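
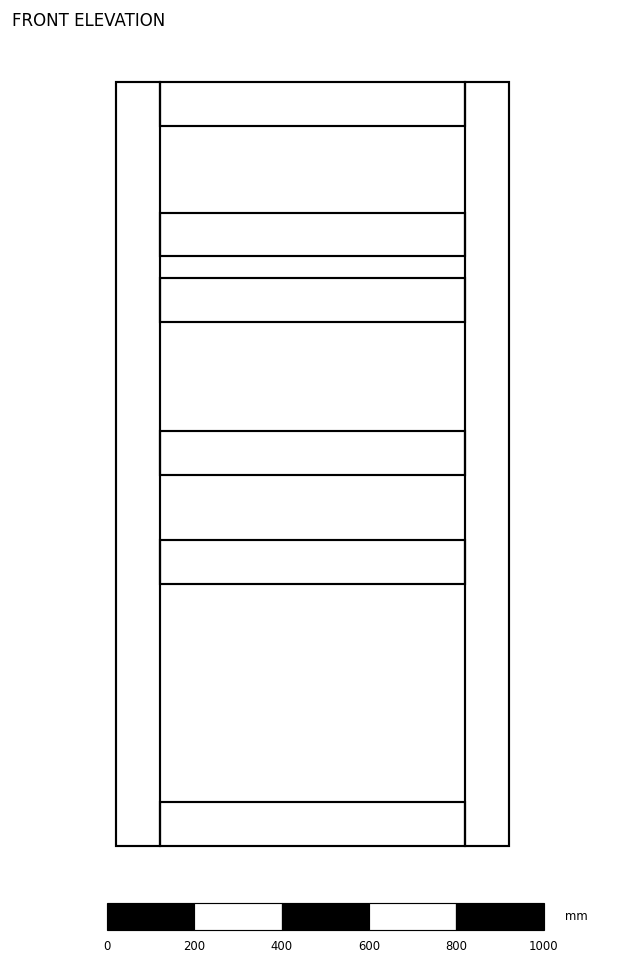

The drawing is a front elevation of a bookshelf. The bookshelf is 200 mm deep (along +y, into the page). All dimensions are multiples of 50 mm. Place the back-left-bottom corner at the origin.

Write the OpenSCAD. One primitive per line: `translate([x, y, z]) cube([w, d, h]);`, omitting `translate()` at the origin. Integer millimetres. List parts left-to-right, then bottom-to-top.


cube([100, 200, 1750]);
translate([100, 0, 0]) cube([700, 200, 100]);
translate([100, 0, 600]) cube([700, 200, 100]);
translate([100, 0, 850]) cube([700, 200, 100]);
translate([100, 0, 1200]) cube([700, 200, 100]);
translate([100, 0, 1350]) cube([700, 200, 100]);
translate([100, 0, 1650]) cube([700, 200, 100]);
translate([800, 0, 0]) cube([100, 200, 1750]);


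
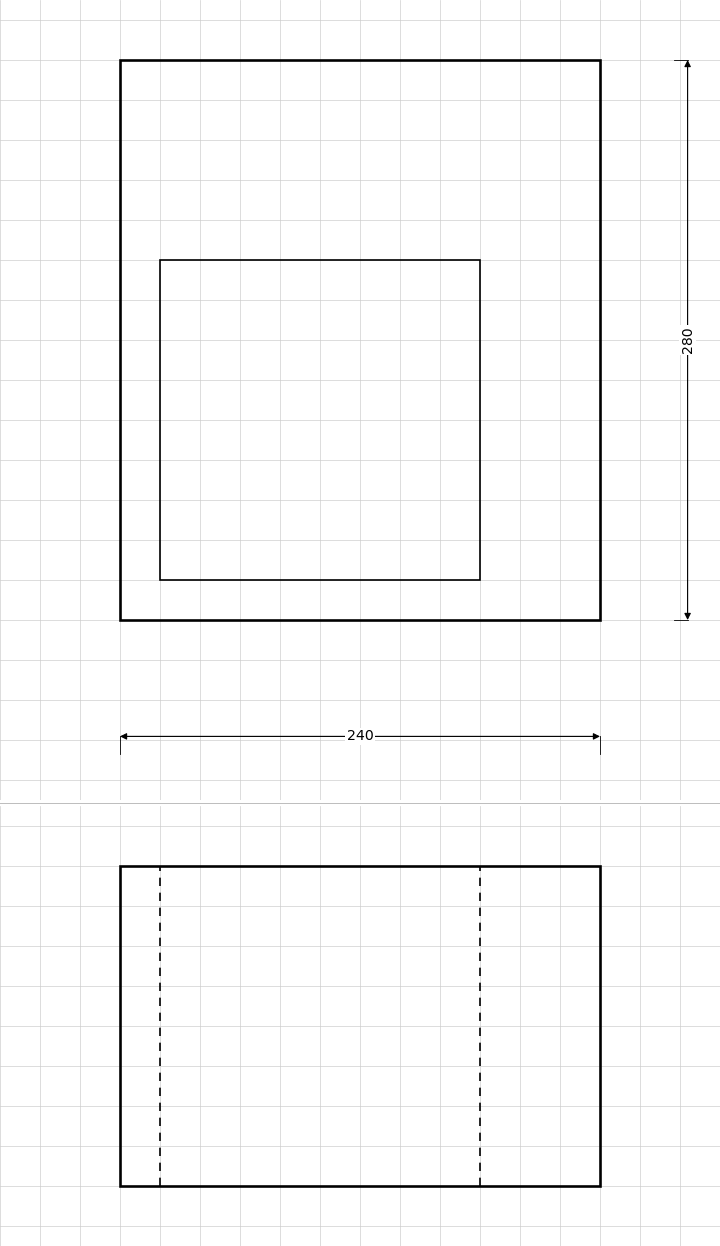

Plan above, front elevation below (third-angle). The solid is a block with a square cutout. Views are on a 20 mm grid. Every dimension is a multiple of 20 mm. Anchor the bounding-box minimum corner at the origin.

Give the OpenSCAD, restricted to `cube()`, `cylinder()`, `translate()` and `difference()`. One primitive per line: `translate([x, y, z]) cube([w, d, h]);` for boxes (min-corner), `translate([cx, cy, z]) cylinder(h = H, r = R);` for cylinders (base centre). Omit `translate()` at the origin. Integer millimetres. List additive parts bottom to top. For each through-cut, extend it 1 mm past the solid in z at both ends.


difference() {
  cube([240, 280, 160]);
  translate([20, 20, -1]) cube([160, 160, 162]);
}


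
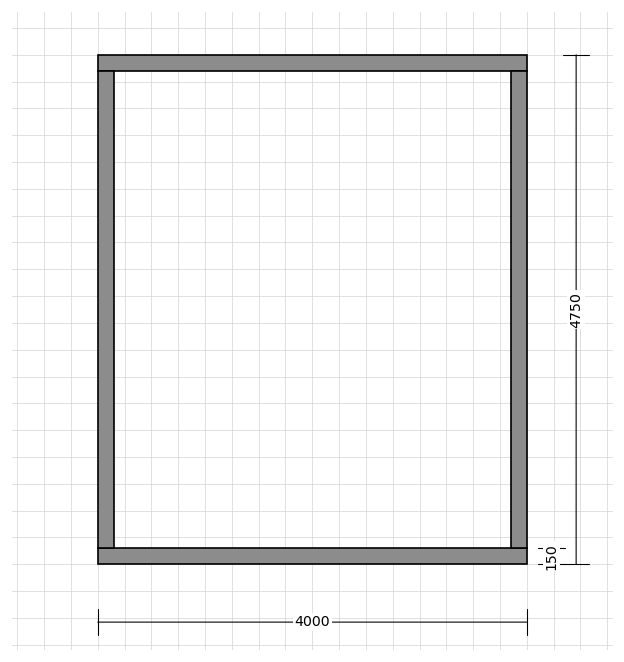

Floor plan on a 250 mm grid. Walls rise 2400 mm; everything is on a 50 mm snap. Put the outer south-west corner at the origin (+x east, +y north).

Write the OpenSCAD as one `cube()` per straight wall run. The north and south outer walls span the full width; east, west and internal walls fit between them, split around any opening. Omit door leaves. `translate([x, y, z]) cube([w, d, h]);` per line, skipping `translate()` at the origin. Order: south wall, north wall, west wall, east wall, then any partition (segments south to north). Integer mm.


cube([4000, 150, 2400]);
translate([0, 4600, 0]) cube([4000, 150, 2400]);
translate([0, 150, 0]) cube([150, 4450, 2400]);
translate([3850, 150, 0]) cube([150, 4450, 2400]);


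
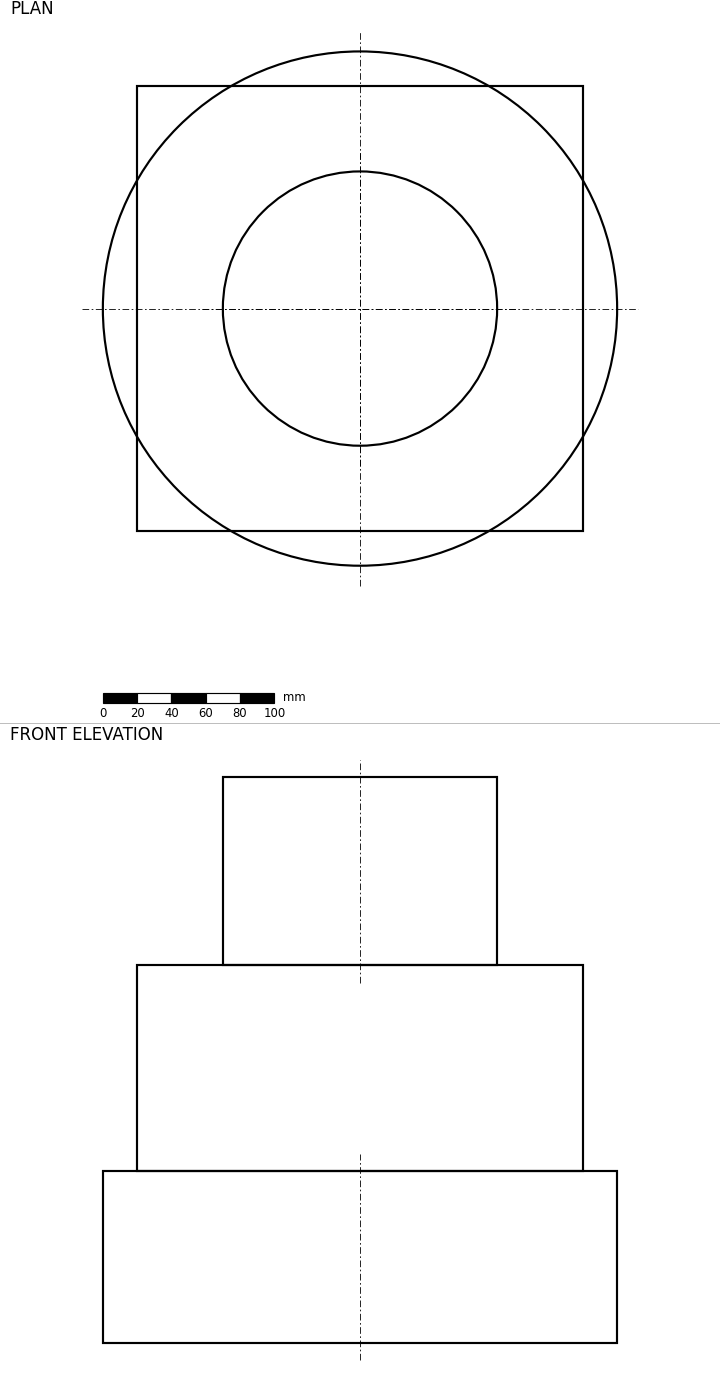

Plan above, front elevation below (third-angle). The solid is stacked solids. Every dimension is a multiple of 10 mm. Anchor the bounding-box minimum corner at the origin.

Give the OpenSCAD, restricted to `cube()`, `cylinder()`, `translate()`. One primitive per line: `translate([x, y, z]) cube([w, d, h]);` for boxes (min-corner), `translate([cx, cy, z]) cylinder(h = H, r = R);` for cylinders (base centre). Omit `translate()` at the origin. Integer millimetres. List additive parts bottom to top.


translate([150, 150, 0]) cylinder(h = 100, r = 150);
translate([20, 20, 100]) cube([260, 260, 120]);
translate([150, 150, 220]) cylinder(h = 110, r = 80);


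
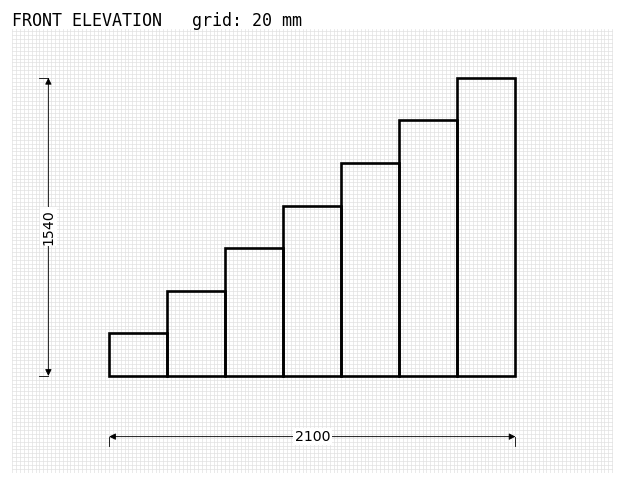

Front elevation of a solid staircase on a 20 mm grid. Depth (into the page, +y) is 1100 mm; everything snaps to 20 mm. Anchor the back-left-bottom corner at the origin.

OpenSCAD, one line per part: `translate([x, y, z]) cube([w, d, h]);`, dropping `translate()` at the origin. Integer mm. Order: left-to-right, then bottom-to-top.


cube([300, 1100, 220]);
translate([300, 0, 0]) cube([300, 1100, 440]);
translate([600, 0, 0]) cube([300, 1100, 660]);
translate([900, 0, 0]) cube([300, 1100, 880]);
translate([1200, 0, 0]) cube([300, 1100, 1100]);
translate([1500, 0, 0]) cube([300, 1100, 1320]);
translate([1800, 0, 0]) cube([300, 1100, 1540]);


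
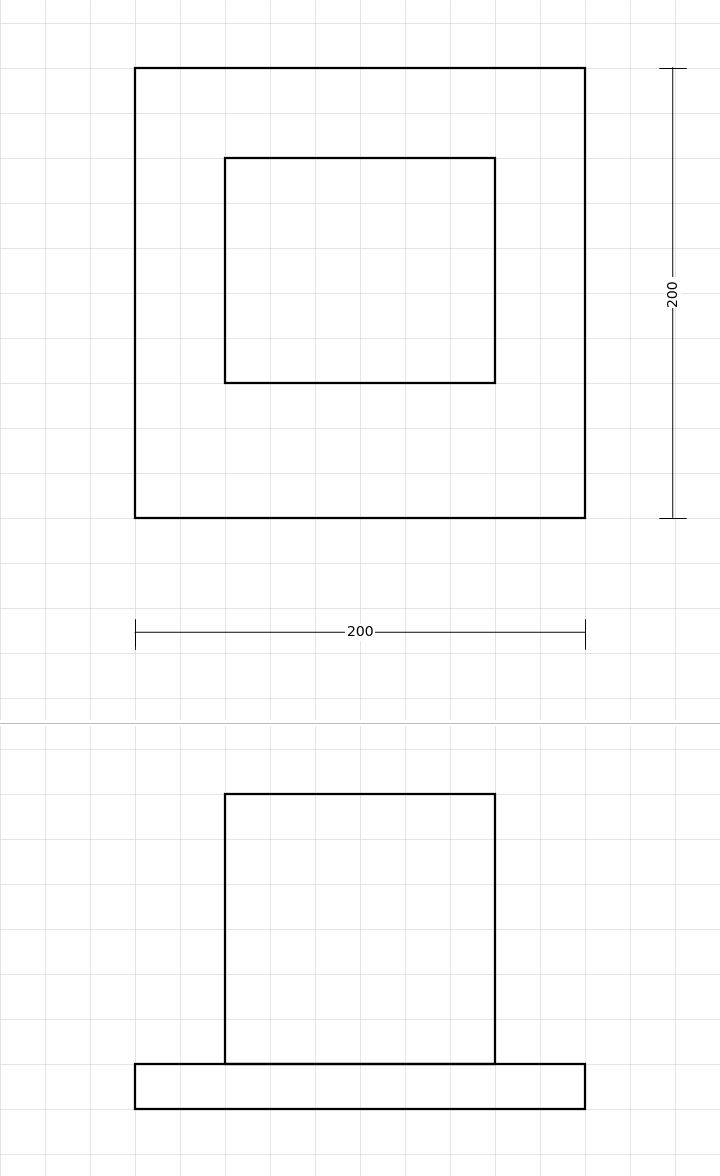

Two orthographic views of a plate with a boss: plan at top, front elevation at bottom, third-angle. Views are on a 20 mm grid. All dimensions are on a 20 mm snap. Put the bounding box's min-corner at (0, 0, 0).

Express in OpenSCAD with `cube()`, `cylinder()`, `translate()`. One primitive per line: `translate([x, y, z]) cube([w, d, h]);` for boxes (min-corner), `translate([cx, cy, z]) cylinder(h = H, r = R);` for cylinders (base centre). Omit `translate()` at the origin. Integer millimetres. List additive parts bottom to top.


cube([200, 200, 20]);
translate([40, 60, 20]) cube([120, 100, 120]);


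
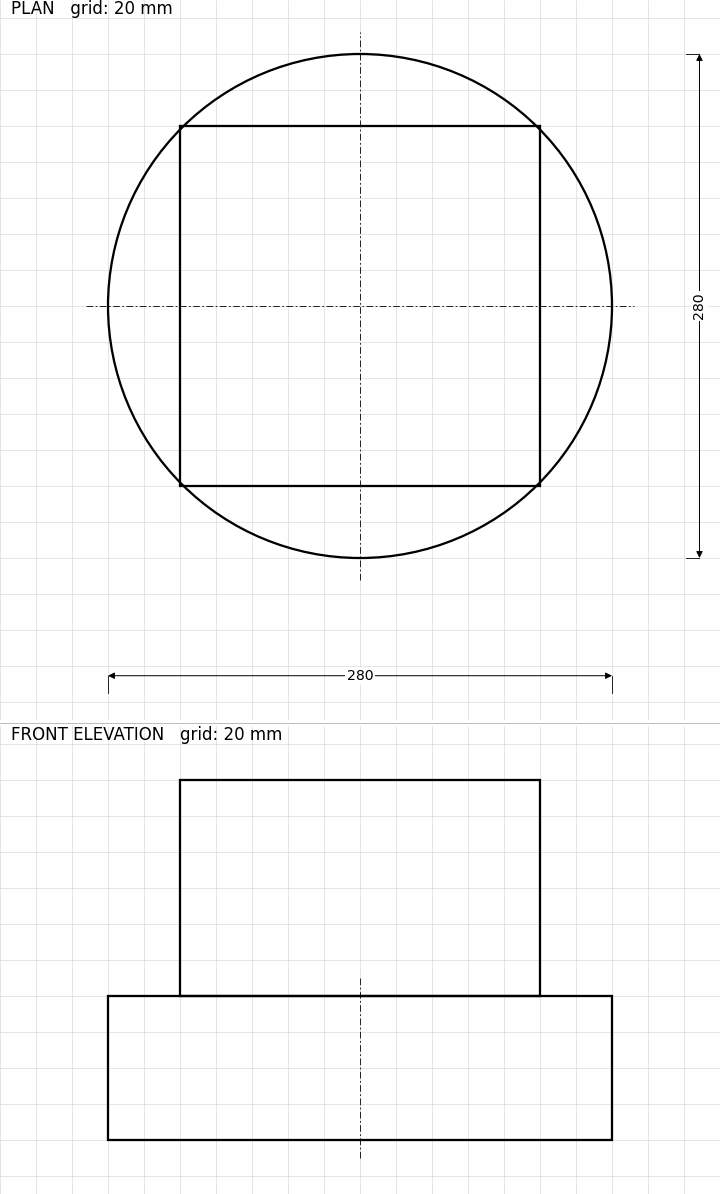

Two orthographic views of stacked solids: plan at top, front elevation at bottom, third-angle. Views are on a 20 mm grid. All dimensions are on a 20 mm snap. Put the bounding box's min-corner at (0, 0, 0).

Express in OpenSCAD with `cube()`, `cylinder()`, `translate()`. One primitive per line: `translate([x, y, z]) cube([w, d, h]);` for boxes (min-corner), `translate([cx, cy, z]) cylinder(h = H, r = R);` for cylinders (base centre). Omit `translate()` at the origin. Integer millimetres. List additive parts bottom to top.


translate([140, 140, 0]) cylinder(h = 80, r = 140);
translate([40, 40, 80]) cube([200, 200, 120]);


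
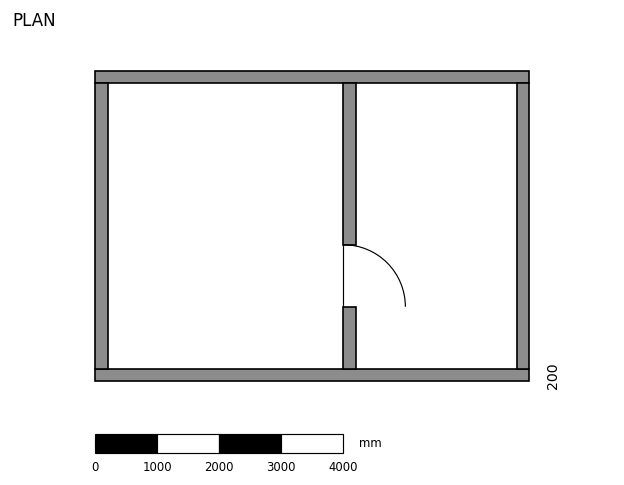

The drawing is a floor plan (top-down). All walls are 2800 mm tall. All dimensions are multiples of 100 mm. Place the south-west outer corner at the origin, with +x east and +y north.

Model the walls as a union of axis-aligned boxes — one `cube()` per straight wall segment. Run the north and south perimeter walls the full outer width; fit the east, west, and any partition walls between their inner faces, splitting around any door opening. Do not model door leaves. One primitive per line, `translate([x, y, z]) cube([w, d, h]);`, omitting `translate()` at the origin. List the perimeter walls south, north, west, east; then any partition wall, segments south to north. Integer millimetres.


cube([7000, 200, 2800]);
translate([0, 4800, 0]) cube([7000, 200, 2800]);
translate([0, 200, 0]) cube([200, 4600, 2800]);
translate([6800, 200, 0]) cube([200, 4600, 2800]);
translate([4000, 200, 0]) cube([200, 1000, 2800]);
translate([4000, 2200, 0]) cube([200, 2600, 2800]);


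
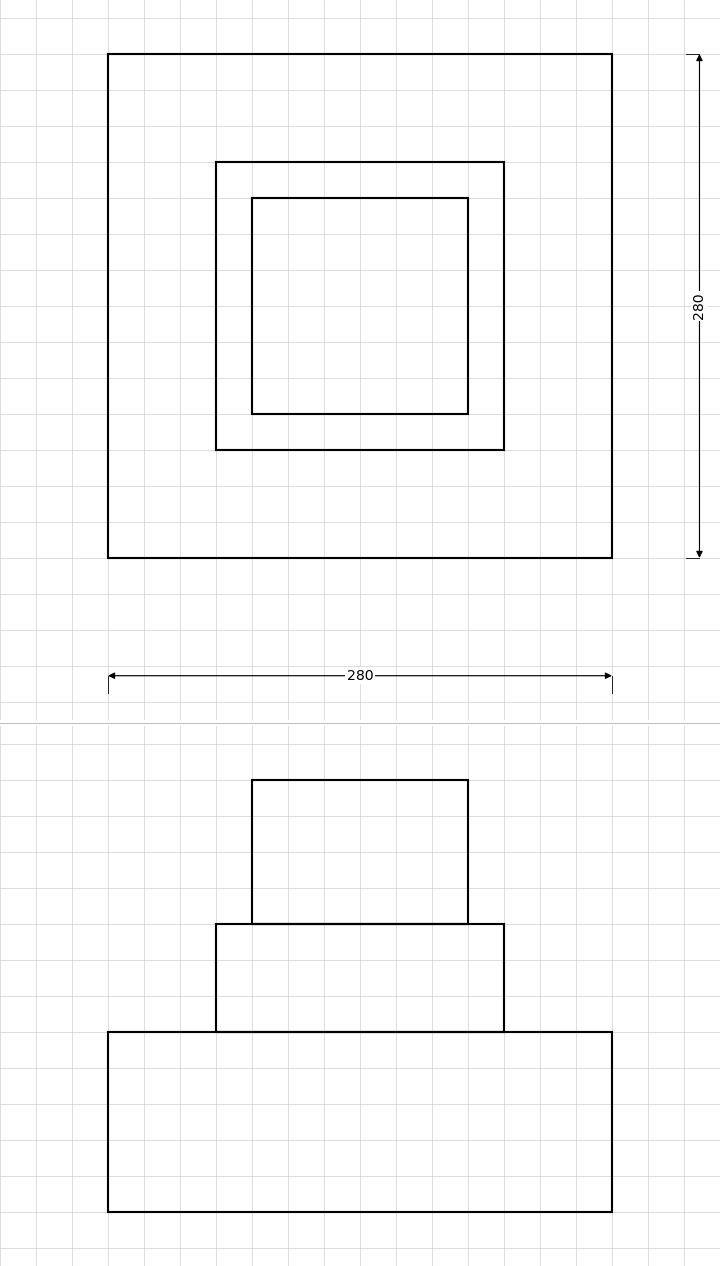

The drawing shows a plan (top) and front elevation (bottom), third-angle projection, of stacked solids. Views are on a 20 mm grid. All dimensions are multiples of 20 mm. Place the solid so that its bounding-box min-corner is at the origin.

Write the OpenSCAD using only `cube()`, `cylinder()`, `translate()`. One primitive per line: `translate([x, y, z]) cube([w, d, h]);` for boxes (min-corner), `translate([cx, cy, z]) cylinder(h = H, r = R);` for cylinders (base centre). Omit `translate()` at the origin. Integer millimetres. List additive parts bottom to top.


cube([280, 280, 100]);
translate([60, 60, 100]) cube([160, 160, 60]);
translate([80, 80, 160]) cube([120, 120, 80]);


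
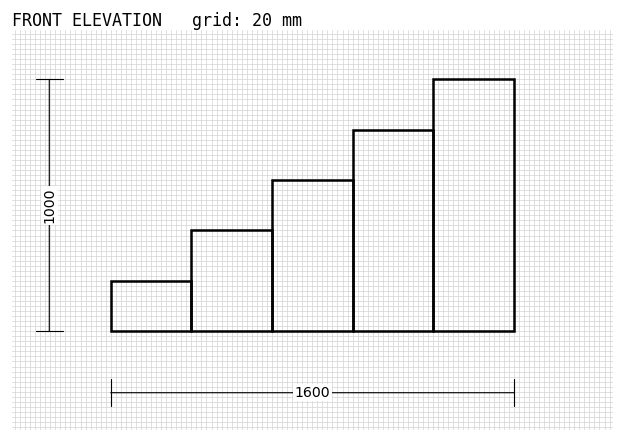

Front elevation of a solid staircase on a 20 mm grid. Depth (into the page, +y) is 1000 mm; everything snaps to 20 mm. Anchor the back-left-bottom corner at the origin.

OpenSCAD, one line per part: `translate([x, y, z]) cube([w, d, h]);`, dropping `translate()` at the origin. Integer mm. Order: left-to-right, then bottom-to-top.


cube([320, 1000, 200]);
translate([320, 0, 0]) cube([320, 1000, 400]);
translate([640, 0, 0]) cube([320, 1000, 600]);
translate([960, 0, 0]) cube([320, 1000, 800]);
translate([1280, 0, 0]) cube([320, 1000, 1000]);


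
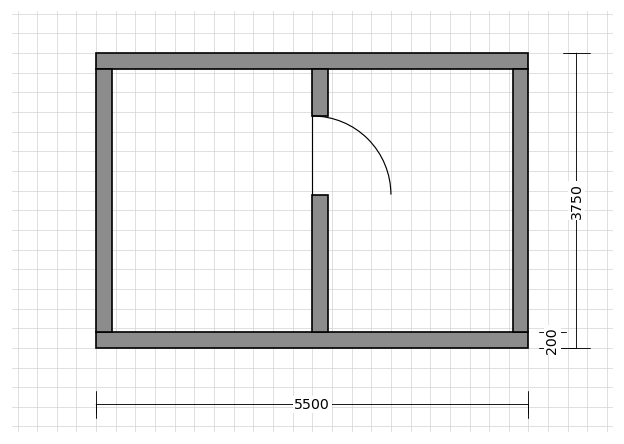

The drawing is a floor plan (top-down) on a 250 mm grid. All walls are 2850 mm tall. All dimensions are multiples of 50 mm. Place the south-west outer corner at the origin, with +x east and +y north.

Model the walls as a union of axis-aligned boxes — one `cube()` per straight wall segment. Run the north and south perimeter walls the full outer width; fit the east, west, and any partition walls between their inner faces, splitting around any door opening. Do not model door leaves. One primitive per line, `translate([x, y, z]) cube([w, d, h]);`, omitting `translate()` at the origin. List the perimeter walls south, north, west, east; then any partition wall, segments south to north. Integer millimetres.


cube([5500, 200, 2850]);
translate([0, 3550, 0]) cube([5500, 200, 2850]);
translate([0, 200, 0]) cube([200, 3350, 2850]);
translate([5300, 200, 0]) cube([200, 3350, 2850]);
translate([2750, 200, 0]) cube([200, 1750, 2850]);
translate([2750, 2950, 0]) cube([200, 600, 2850]);


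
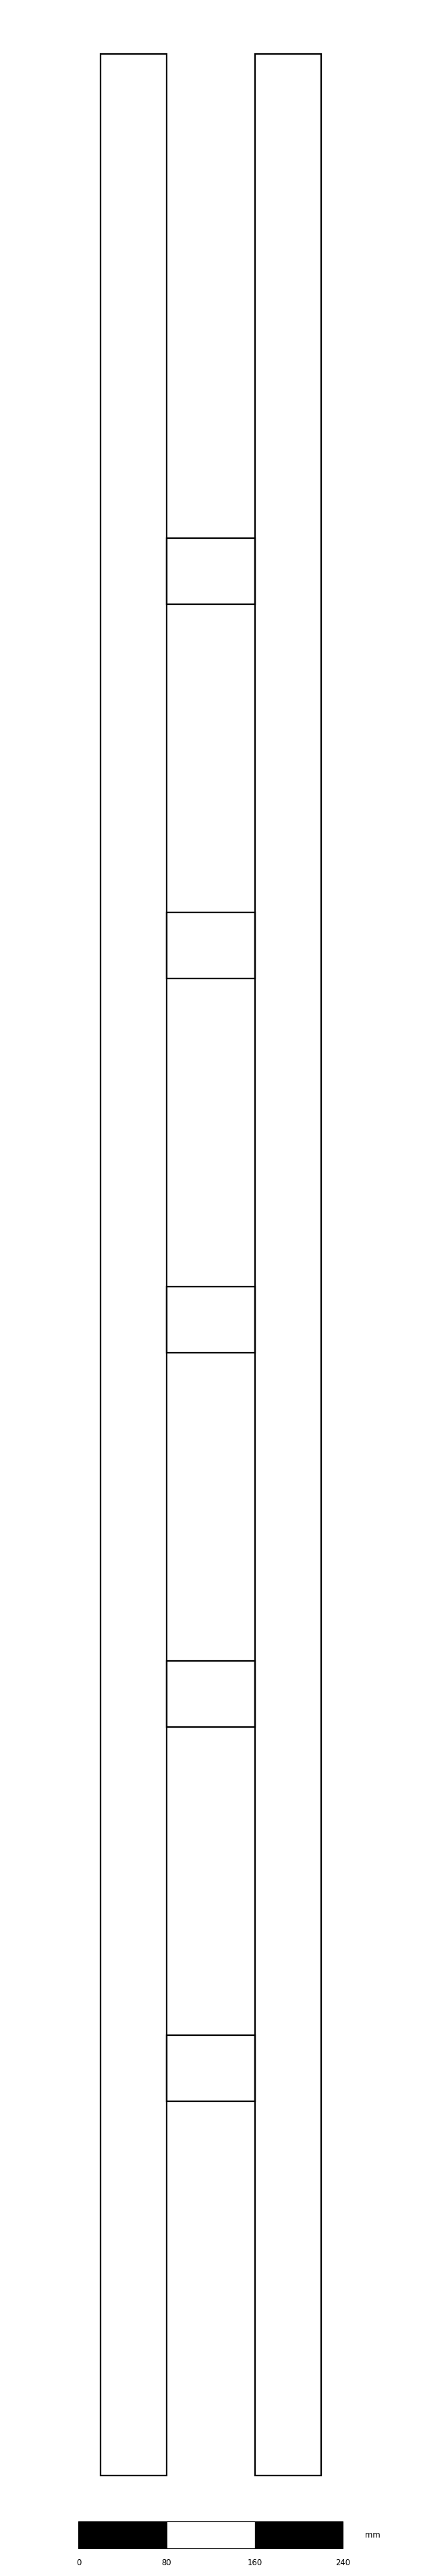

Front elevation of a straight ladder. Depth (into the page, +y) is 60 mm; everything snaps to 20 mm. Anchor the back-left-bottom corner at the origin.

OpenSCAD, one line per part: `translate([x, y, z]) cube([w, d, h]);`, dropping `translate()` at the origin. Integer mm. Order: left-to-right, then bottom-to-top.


cube([60, 60, 2200]);
translate([60, 0, 340]) cube([80, 60, 60]);
translate([60, 0, 680]) cube([80, 60, 60]);
translate([60, 0, 1020]) cube([80, 60, 60]);
translate([60, 0, 1360]) cube([80, 60, 60]);
translate([60, 0, 1700]) cube([80, 60, 60]);
translate([140, 0, 0]) cube([60, 60, 2200]);


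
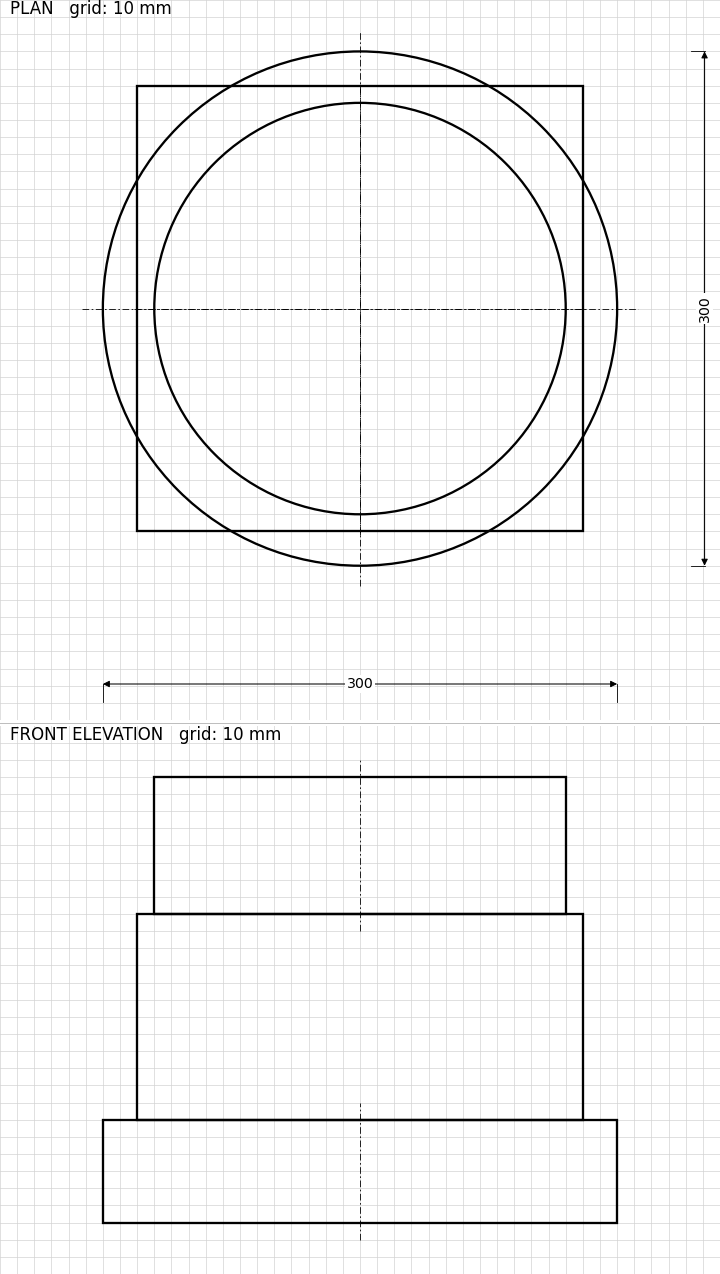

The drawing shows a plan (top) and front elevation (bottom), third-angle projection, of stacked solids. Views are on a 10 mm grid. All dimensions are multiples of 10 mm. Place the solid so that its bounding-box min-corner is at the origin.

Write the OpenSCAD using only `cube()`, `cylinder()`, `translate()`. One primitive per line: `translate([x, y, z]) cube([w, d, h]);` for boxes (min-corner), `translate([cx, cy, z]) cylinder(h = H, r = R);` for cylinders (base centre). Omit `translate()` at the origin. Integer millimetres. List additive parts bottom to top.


translate([150, 150, 0]) cylinder(h = 60, r = 150);
translate([20, 20, 60]) cube([260, 260, 120]);
translate([150, 150, 180]) cylinder(h = 80, r = 120);


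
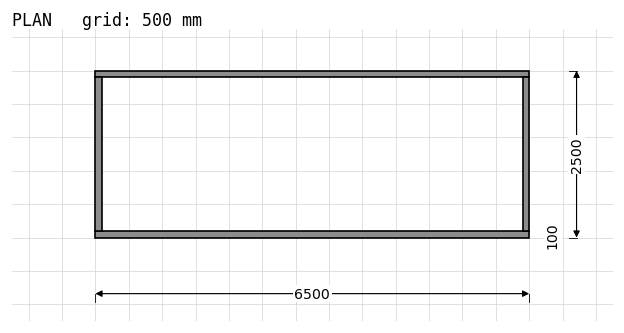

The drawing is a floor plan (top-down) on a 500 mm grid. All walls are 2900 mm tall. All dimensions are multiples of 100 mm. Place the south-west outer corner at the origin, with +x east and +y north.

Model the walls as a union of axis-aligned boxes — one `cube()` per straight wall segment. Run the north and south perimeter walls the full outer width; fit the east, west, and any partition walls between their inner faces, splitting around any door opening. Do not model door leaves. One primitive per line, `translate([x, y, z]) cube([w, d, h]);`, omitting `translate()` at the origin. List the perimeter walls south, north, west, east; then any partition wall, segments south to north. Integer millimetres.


cube([6500, 100, 2900]);
translate([0, 2400, 0]) cube([6500, 100, 2900]);
translate([0, 100, 0]) cube([100, 2300, 2900]);
translate([6400, 100, 0]) cube([100, 2300, 2900]);


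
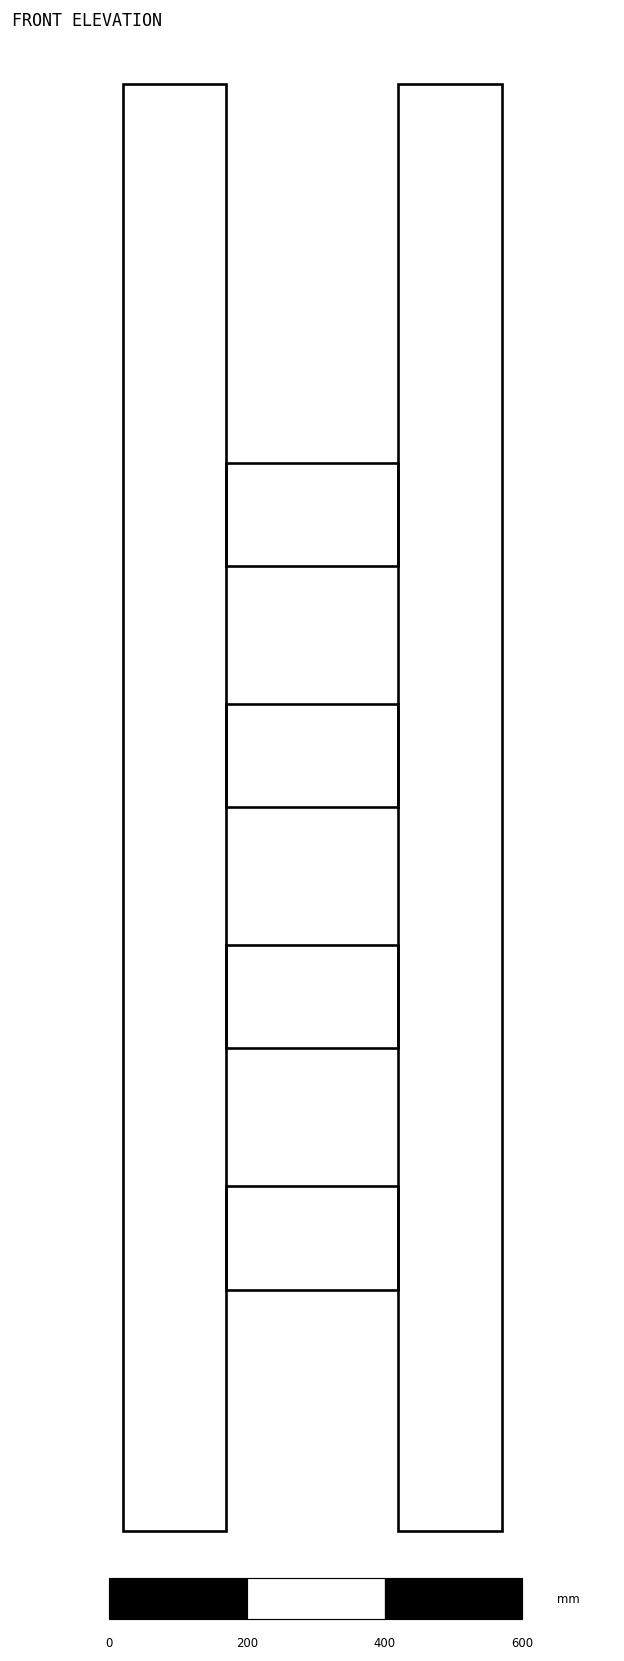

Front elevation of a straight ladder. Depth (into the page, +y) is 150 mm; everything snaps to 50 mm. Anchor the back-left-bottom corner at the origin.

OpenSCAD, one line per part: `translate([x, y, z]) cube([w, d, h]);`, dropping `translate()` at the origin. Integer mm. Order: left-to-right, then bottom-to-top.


cube([150, 150, 2100]);
translate([150, 0, 350]) cube([250, 150, 150]);
translate([150, 0, 700]) cube([250, 150, 150]);
translate([150, 0, 1050]) cube([250, 150, 150]);
translate([150, 0, 1400]) cube([250, 150, 150]);
translate([400, 0, 0]) cube([150, 150, 2100]);


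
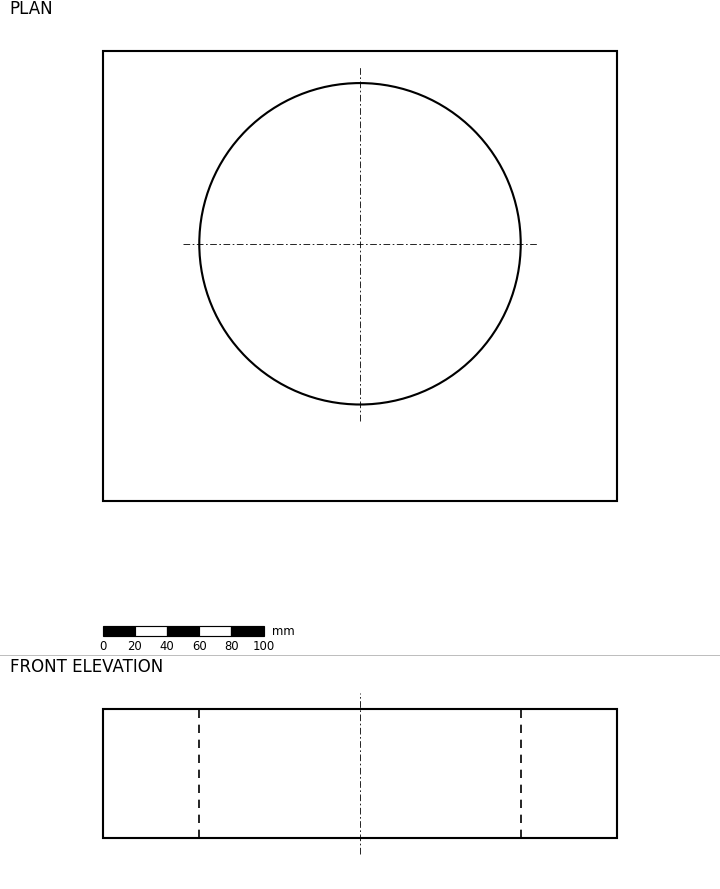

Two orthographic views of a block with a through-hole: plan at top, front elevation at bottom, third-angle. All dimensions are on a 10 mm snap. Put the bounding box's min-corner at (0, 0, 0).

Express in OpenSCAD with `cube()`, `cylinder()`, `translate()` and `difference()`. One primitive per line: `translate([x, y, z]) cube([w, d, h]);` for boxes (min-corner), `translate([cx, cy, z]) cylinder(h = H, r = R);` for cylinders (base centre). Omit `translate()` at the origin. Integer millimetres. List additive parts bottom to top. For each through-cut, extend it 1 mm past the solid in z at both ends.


difference() {
  cube([320, 280, 80]);
  translate([160, 160, -1]) cylinder(h = 82, r = 100);
}


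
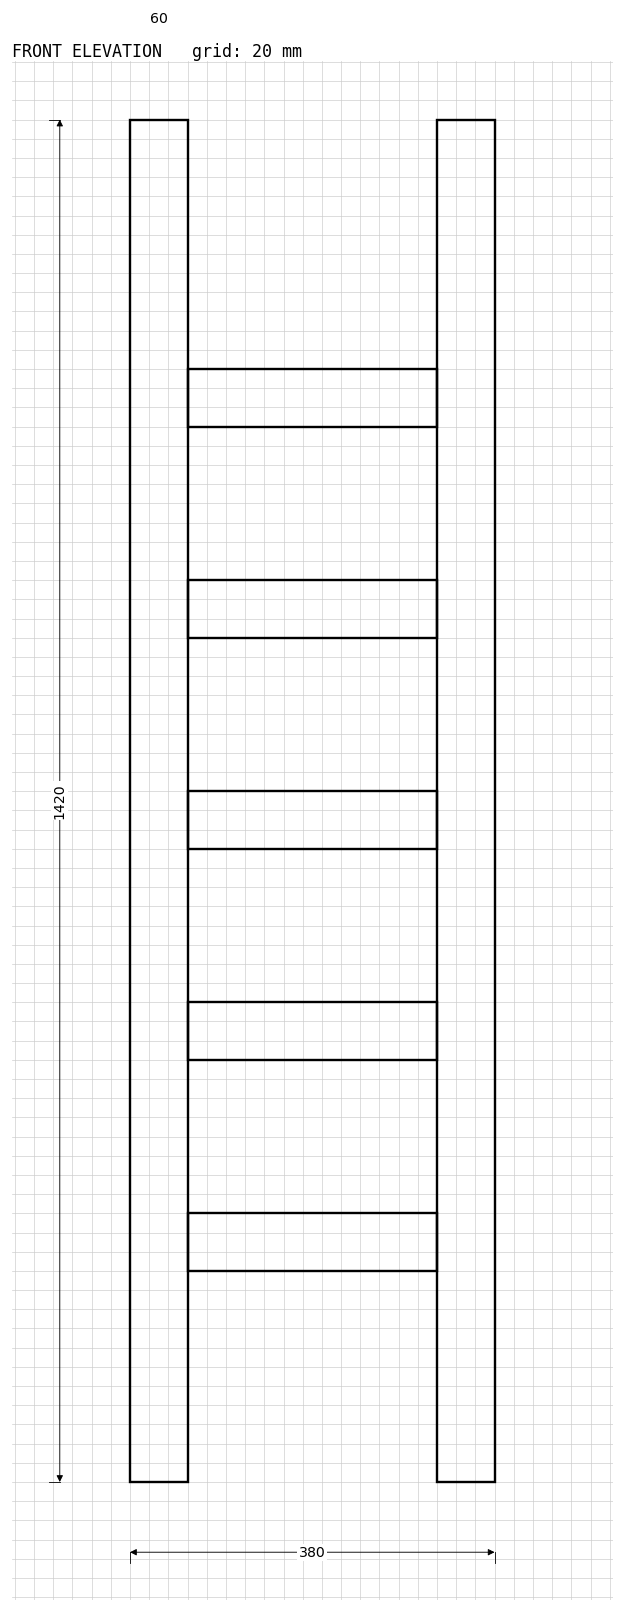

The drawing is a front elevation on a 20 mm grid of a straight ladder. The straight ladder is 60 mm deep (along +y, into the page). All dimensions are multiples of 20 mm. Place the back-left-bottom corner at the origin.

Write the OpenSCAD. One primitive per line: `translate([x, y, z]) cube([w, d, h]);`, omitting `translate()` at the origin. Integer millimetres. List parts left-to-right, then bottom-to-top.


cube([60, 60, 1420]);
translate([60, 0, 220]) cube([260, 60, 60]);
translate([60, 0, 440]) cube([260, 60, 60]);
translate([60, 0, 660]) cube([260, 60, 60]);
translate([60, 0, 880]) cube([260, 60, 60]);
translate([60, 0, 1100]) cube([260, 60, 60]);
translate([320, 0, 0]) cube([60, 60, 1420]);


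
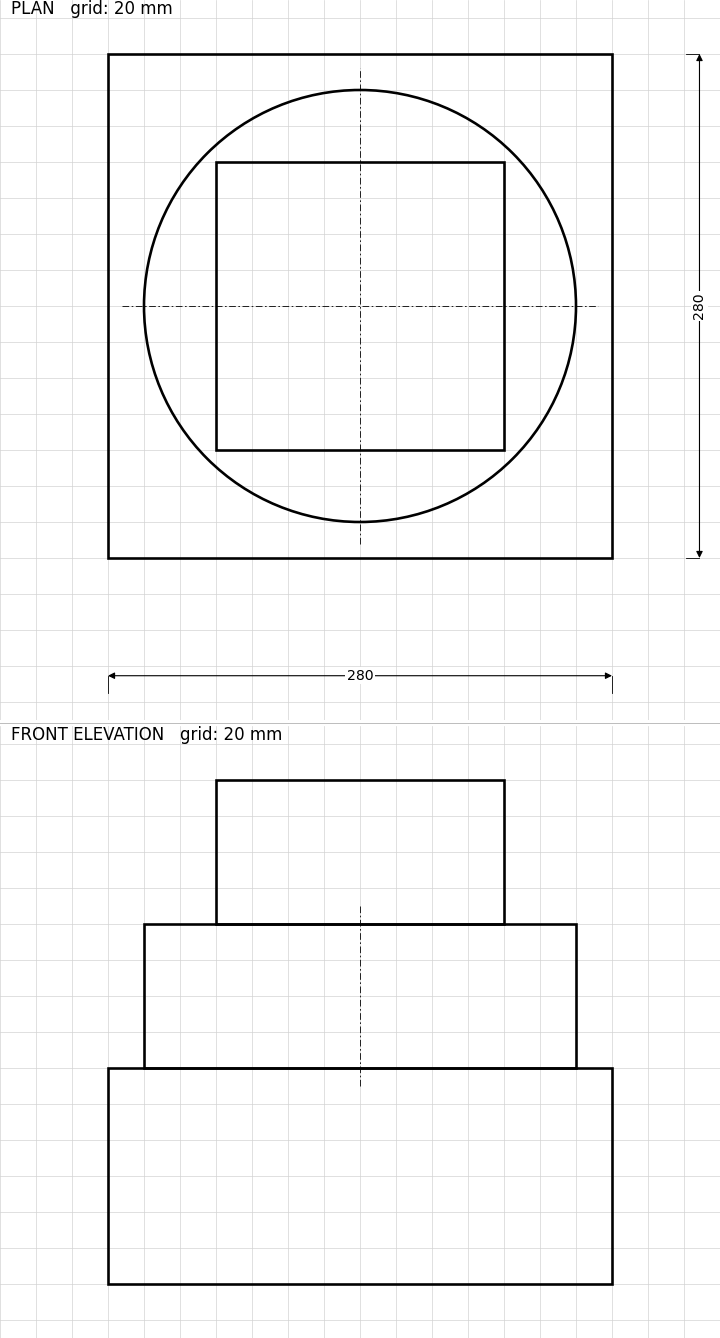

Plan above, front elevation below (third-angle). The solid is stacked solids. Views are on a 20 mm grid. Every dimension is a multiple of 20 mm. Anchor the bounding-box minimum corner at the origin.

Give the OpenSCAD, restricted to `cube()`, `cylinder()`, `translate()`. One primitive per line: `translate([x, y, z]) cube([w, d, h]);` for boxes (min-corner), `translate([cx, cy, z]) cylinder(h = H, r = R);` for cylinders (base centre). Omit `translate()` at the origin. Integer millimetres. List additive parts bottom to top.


cube([280, 280, 120]);
translate([140, 140, 120]) cylinder(h = 80, r = 120);
translate([60, 60, 200]) cube([160, 160, 80]);


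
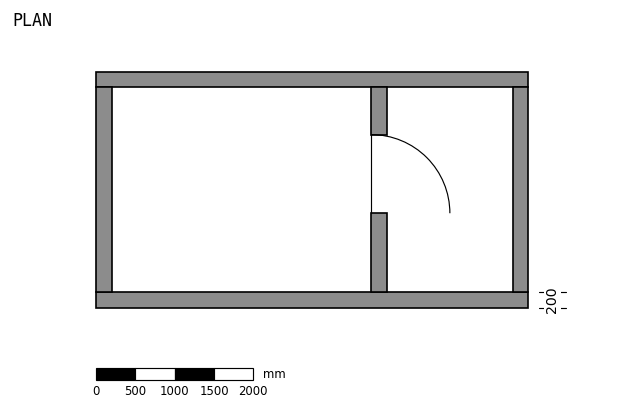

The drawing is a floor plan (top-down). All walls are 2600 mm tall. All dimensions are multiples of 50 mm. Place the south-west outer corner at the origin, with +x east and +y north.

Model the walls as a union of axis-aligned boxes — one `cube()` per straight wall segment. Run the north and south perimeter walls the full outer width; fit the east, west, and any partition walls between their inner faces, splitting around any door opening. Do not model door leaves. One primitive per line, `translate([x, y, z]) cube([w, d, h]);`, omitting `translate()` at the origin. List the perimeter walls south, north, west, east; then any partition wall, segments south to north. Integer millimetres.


cube([5500, 200, 2600]);
translate([0, 2800, 0]) cube([5500, 200, 2600]);
translate([0, 200, 0]) cube([200, 2600, 2600]);
translate([5300, 200, 0]) cube([200, 2600, 2600]);
translate([3500, 200, 0]) cube([200, 1000, 2600]);
translate([3500, 2200, 0]) cube([200, 600, 2600]);


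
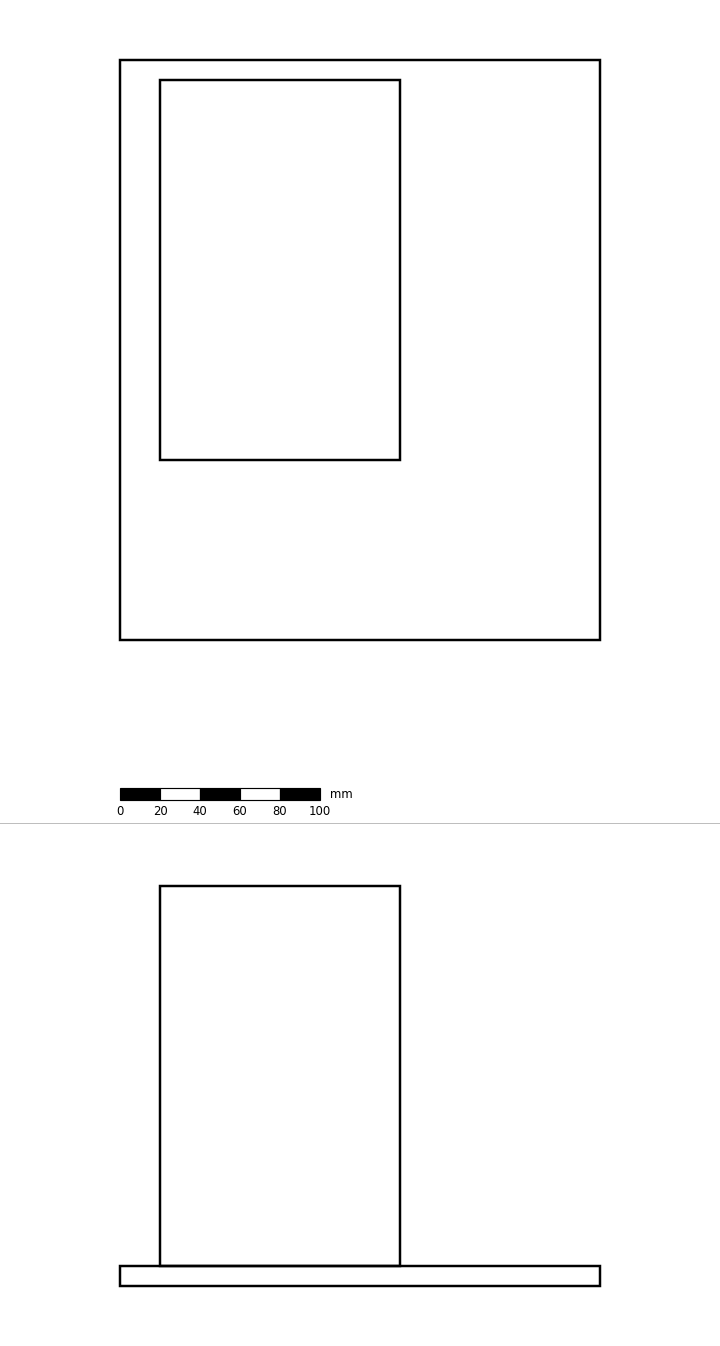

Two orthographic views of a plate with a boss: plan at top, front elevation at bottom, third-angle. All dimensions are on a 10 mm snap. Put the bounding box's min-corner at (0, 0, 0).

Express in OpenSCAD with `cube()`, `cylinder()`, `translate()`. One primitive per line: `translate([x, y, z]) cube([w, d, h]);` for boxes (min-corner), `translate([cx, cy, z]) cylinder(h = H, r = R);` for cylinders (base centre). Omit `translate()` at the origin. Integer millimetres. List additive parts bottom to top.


cube([240, 290, 10]);
translate([20, 90, 10]) cube([120, 190, 190]);


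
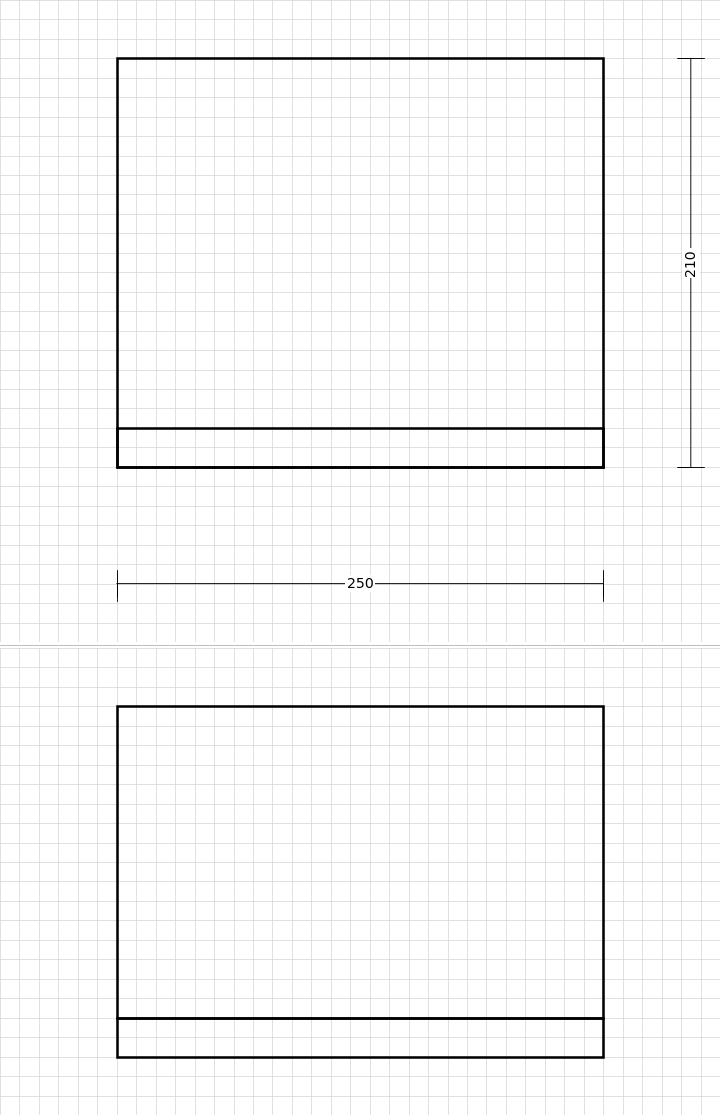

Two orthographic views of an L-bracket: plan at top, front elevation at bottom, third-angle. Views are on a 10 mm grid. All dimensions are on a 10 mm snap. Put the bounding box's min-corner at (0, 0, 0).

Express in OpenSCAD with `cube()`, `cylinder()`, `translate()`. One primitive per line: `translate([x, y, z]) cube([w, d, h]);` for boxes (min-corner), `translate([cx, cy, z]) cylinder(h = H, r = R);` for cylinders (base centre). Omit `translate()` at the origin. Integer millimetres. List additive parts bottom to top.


cube([250, 210, 20]);
translate([0, 0, 20]) cube([250, 20, 160]);


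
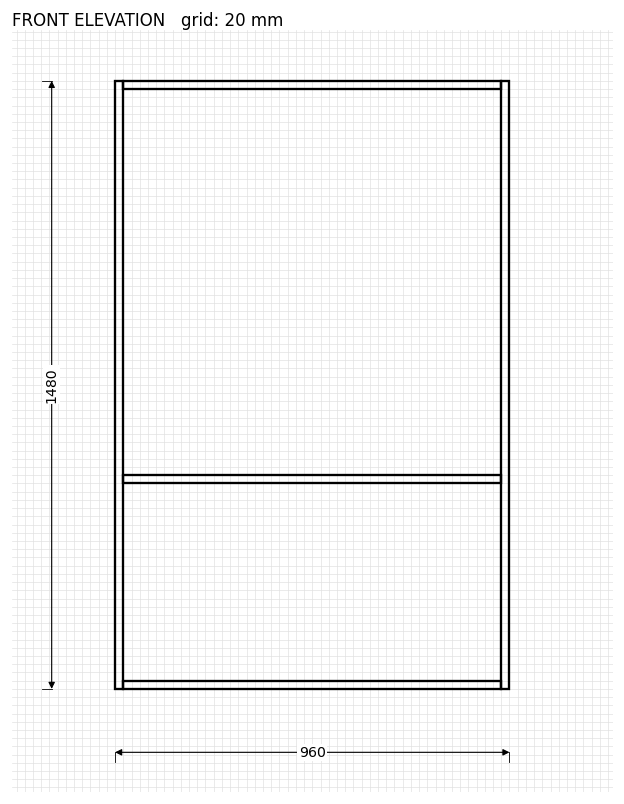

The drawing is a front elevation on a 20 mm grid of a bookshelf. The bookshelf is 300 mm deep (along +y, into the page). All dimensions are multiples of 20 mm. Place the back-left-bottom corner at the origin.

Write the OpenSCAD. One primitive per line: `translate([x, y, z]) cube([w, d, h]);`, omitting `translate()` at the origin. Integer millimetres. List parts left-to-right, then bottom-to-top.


cube([20, 300, 1480]);
translate([20, 0, 0]) cube([920, 300, 20]);
translate([20, 0, 500]) cube([920, 300, 20]);
translate([20, 0, 1460]) cube([920, 300, 20]);
translate([940, 0, 0]) cube([20, 300, 1480]);


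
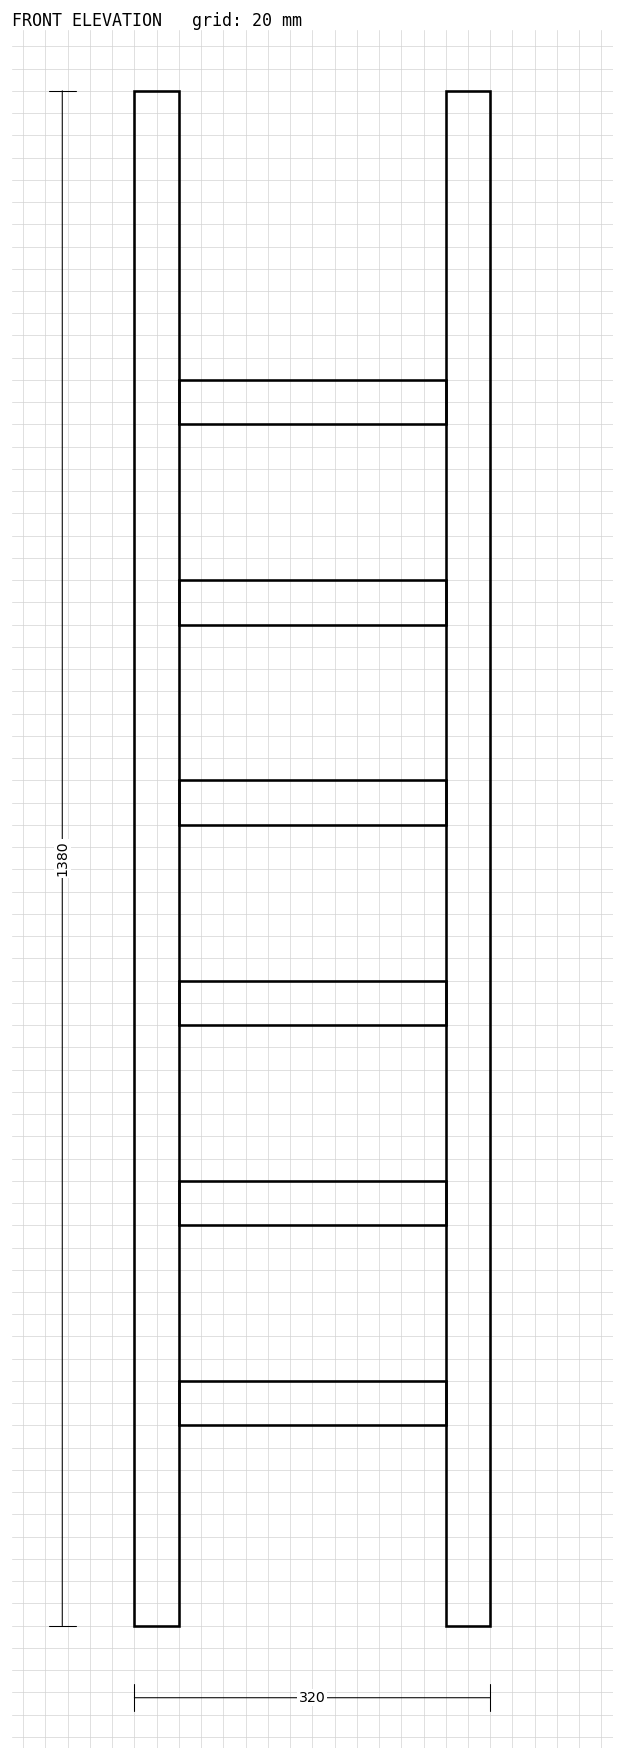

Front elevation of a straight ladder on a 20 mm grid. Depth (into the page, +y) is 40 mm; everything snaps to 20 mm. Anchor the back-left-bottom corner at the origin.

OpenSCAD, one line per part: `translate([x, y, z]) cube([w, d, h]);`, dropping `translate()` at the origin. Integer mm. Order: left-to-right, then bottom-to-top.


cube([40, 40, 1380]);
translate([40, 0, 180]) cube([240, 40, 40]);
translate([40, 0, 360]) cube([240, 40, 40]);
translate([40, 0, 540]) cube([240, 40, 40]);
translate([40, 0, 720]) cube([240, 40, 40]);
translate([40, 0, 900]) cube([240, 40, 40]);
translate([40, 0, 1080]) cube([240, 40, 40]);
translate([280, 0, 0]) cube([40, 40, 1380]);


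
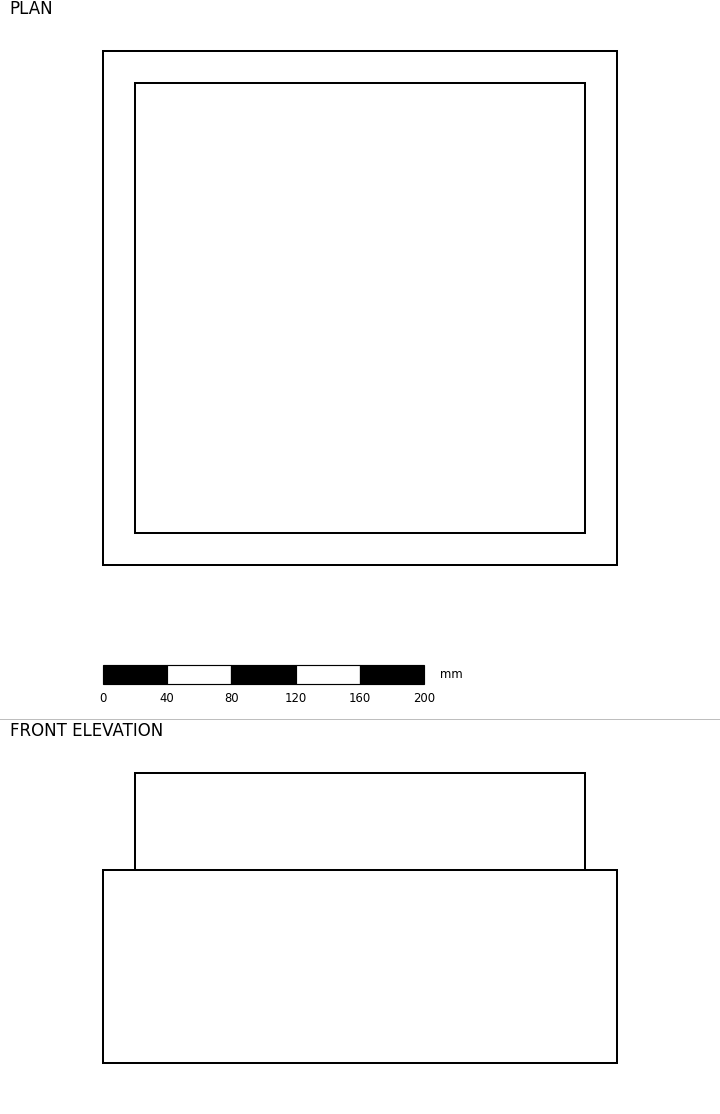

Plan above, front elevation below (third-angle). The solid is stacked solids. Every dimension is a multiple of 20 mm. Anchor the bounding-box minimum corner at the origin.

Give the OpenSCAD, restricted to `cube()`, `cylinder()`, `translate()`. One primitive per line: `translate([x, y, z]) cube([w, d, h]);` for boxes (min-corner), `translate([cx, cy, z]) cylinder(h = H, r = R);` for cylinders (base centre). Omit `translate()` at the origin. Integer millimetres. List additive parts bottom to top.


cube([320, 320, 120]);
translate([20, 20, 120]) cube([280, 280, 60]);


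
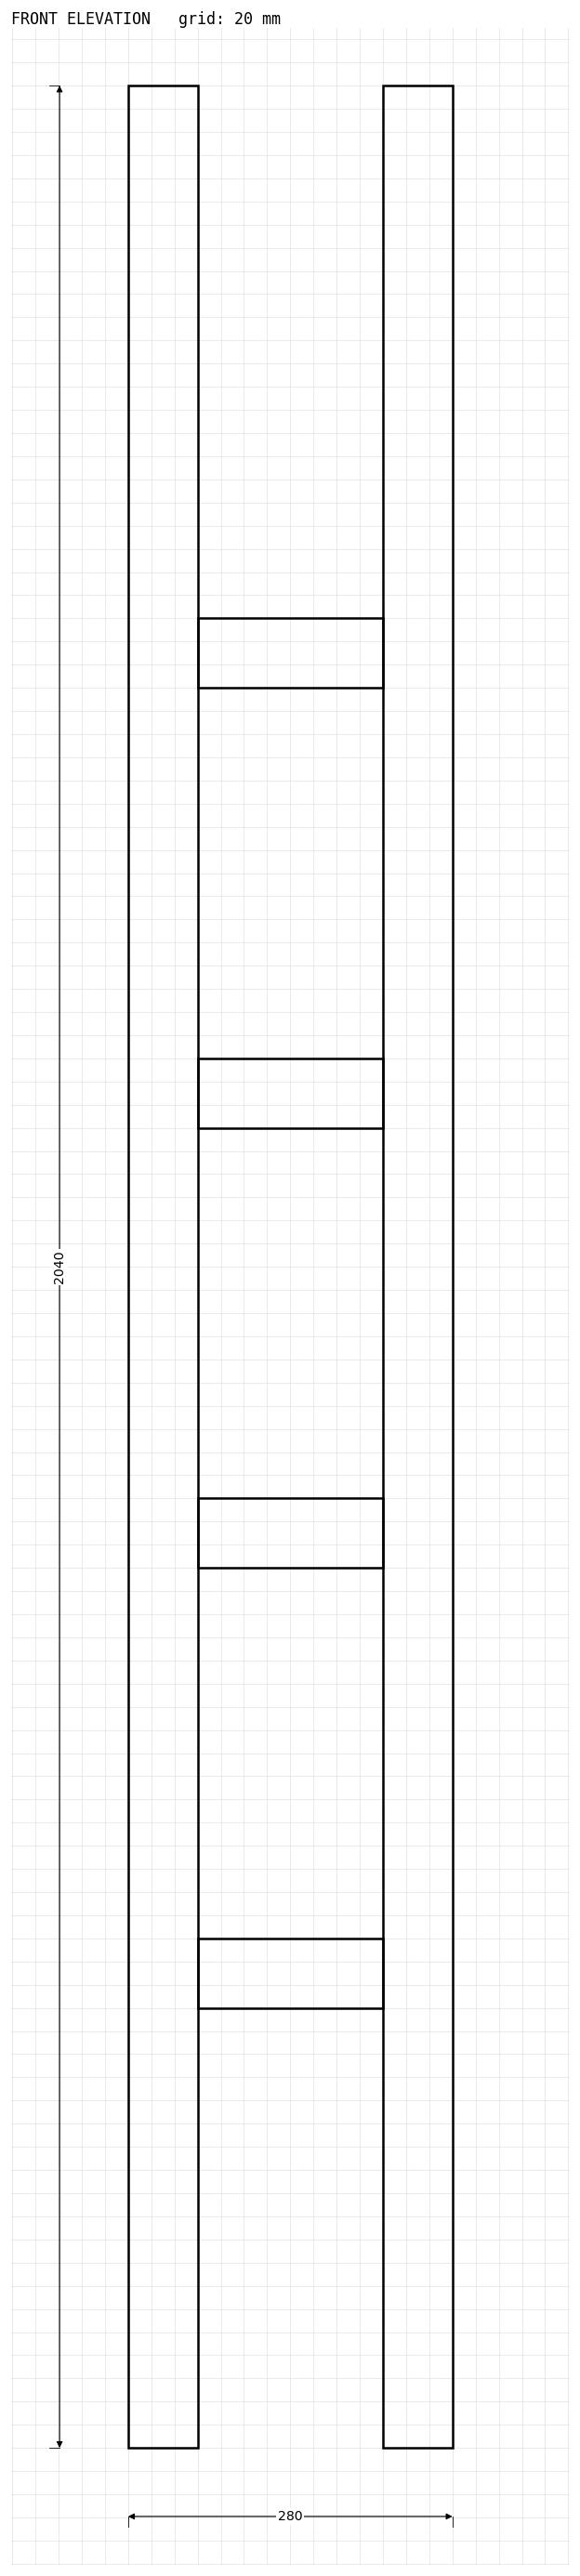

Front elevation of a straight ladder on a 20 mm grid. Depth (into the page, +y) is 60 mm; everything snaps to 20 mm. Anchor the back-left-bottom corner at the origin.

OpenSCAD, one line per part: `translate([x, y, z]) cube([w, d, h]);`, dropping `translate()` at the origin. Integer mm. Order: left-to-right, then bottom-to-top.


cube([60, 60, 2040]);
translate([60, 0, 380]) cube([160, 60, 60]);
translate([60, 0, 760]) cube([160, 60, 60]);
translate([60, 0, 1140]) cube([160, 60, 60]);
translate([60, 0, 1520]) cube([160, 60, 60]);
translate([220, 0, 0]) cube([60, 60, 2040]);


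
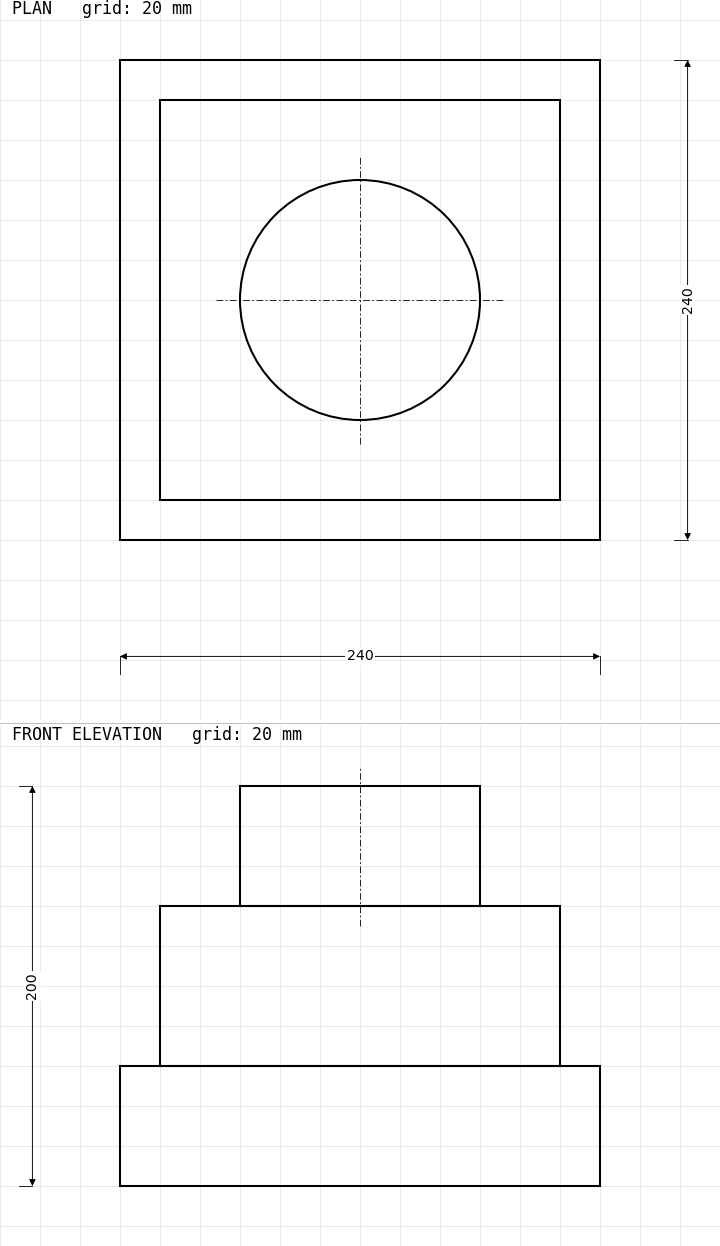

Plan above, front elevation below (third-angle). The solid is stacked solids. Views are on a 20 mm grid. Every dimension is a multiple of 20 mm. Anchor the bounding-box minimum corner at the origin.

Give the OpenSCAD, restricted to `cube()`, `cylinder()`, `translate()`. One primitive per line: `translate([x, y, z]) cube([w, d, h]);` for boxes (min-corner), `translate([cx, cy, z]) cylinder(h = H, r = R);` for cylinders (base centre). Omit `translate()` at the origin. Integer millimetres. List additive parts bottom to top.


cube([240, 240, 60]);
translate([20, 20, 60]) cube([200, 200, 80]);
translate([120, 120, 140]) cylinder(h = 60, r = 60);


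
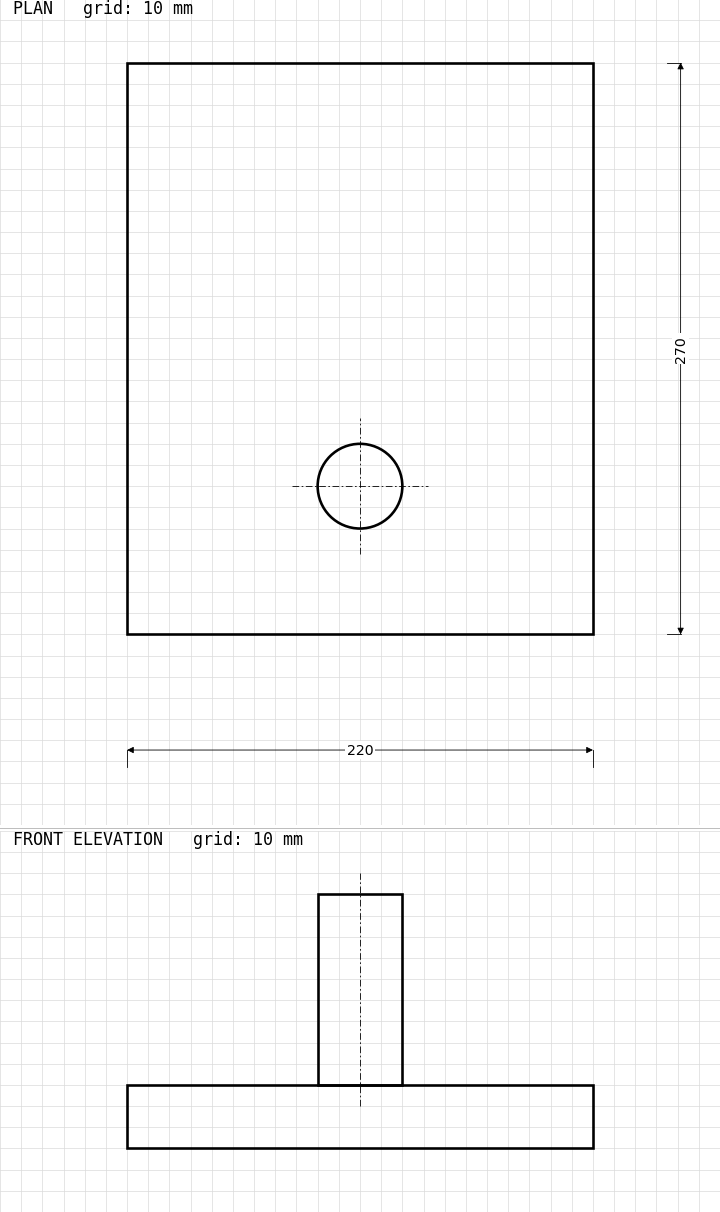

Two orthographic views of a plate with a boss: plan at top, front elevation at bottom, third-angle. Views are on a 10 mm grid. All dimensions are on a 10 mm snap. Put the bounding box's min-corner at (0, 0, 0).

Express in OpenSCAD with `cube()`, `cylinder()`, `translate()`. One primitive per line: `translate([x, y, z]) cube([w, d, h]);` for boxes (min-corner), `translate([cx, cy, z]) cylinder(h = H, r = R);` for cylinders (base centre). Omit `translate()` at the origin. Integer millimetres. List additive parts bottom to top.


cube([220, 270, 30]);
translate([110, 70, 30]) cylinder(h = 90, r = 20);


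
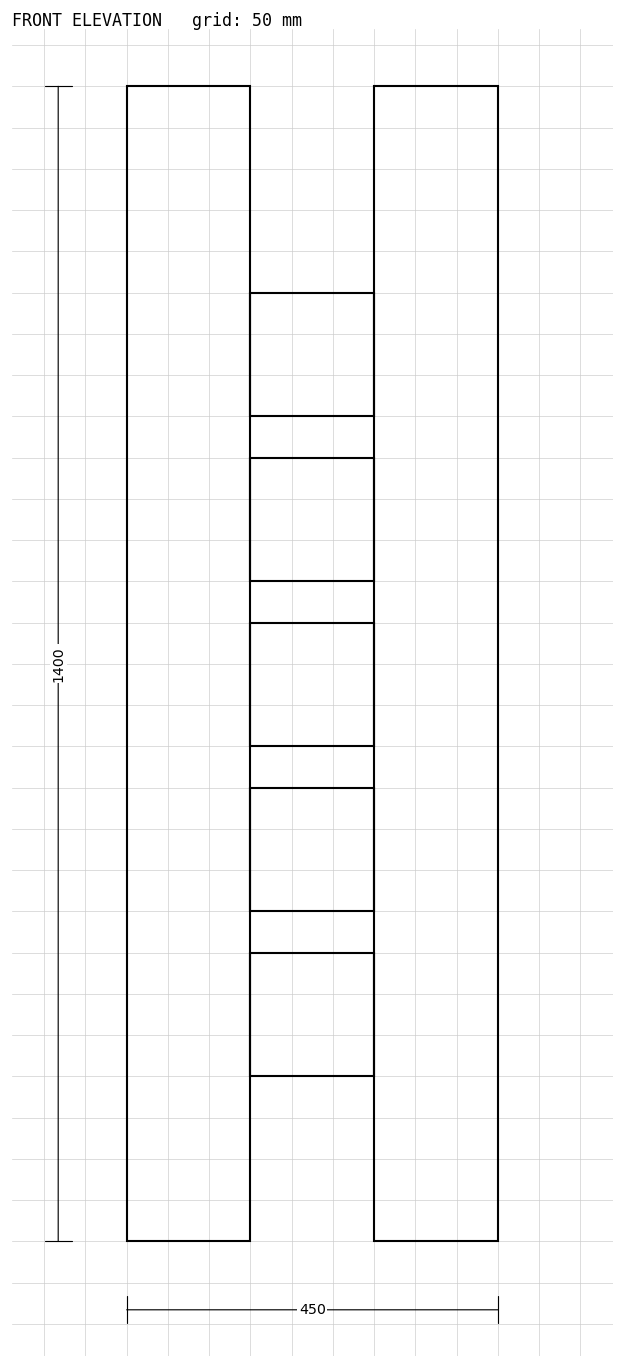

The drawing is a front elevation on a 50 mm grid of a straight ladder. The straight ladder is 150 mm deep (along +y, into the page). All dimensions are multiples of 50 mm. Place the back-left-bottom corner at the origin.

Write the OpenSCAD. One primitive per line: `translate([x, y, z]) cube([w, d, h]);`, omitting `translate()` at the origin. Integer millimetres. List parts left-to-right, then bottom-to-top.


cube([150, 150, 1400]);
translate([150, 0, 200]) cube([150, 150, 150]);
translate([150, 0, 400]) cube([150, 150, 150]);
translate([150, 0, 600]) cube([150, 150, 150]);
translate([150, 0, 800]) cube([150, 150, 150]);
translate([150, 0, 1000]) cube([150, 150, 150]);
translate([300, 0, 0]) cube([150, 150, 1400]);


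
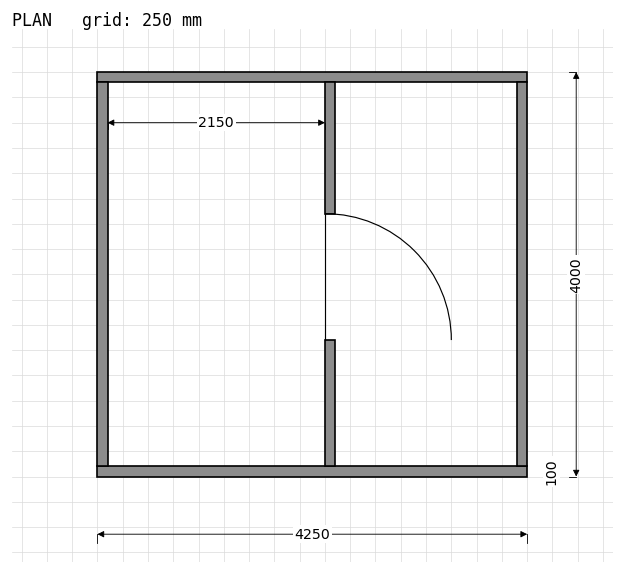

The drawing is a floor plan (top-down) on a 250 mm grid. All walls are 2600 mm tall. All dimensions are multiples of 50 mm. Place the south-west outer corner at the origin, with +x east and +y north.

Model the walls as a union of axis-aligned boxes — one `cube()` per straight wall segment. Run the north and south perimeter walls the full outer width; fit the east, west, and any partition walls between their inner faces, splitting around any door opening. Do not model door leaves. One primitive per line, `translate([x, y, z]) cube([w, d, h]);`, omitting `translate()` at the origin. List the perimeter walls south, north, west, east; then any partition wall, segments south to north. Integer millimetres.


cube([4250, 100, 2600]);
translate([0, 3900, 0]) cube([4250, 100, 2600]);
translate([0, 100, 0]) cube([100, 3800, 2600]);
translate([4150, 100, 0]) cube([100, 3800, 2600]);
translate([2250, 100, 0]) cube([100, 1250, 2600]);
translate([2250, 2600, 0]) cube([100, 1300, 2600]);


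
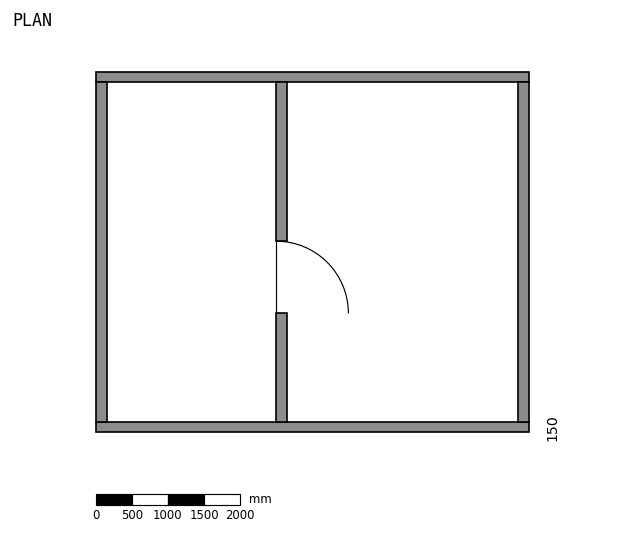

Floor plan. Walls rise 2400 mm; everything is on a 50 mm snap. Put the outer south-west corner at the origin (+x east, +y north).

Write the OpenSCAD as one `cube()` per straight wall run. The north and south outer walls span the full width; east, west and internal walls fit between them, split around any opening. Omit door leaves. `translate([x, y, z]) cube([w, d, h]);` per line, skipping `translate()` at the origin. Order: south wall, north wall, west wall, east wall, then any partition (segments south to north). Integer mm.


cube([6000, 150, 2400]);
translate([0, 4850, 0]) cube([6000, 150, 2400]);
translate([0, 150, 0]) cube([150, 4700, 2400]);
translate([5850, 150, 0]) cube([150, 4700, 2400]);
translate([2500, 150, 0]) cube([150, 1500, 2400]);
translate([2500, 2650, 0]) cube([150, 2200, 2400]);


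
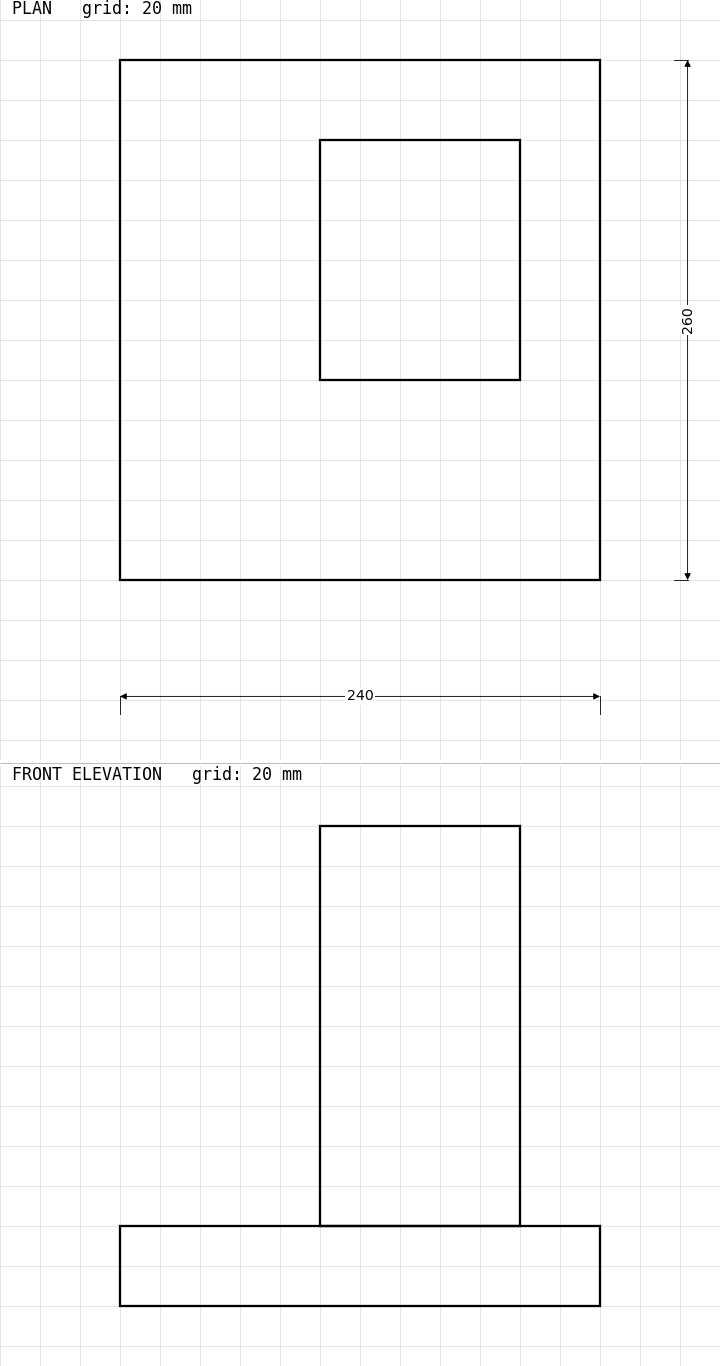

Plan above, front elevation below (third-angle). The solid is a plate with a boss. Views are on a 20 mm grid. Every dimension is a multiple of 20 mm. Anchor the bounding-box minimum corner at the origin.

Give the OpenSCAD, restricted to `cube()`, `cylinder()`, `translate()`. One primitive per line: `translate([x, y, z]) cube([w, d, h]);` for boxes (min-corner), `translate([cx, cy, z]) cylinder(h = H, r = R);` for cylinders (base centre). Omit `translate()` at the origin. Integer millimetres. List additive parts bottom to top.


cube([240, 260, 40]);
translate([100, 100, 40]) cube([100, 120, 200]);


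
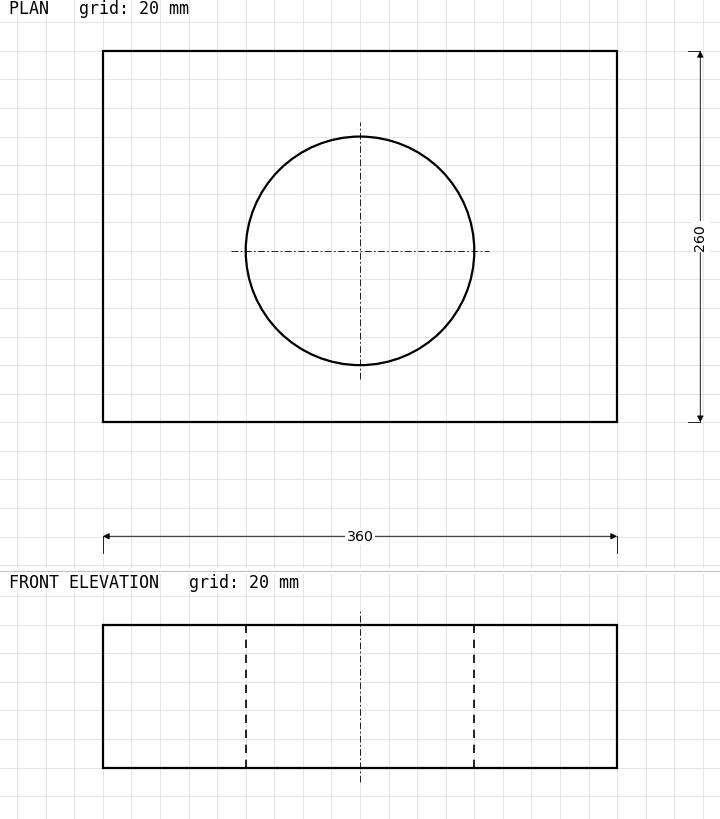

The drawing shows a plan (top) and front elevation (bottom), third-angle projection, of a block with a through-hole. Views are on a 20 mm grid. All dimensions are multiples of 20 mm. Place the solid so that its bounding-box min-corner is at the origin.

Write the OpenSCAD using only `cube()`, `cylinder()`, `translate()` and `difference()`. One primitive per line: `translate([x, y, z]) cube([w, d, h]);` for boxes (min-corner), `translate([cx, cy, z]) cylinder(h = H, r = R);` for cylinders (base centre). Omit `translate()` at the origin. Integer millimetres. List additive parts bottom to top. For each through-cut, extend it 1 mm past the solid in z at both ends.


difference() {
  cube([360, 260, 100]);
  translate([180, 120, -1]) cylinder(h = 102, r = 80);
}
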